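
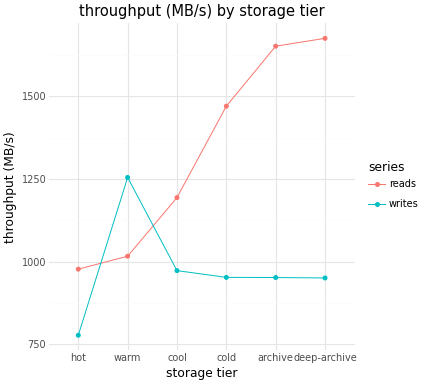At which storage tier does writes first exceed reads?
hot: writes ≈ 800 vs reads ≈ 1000 (not yet); warm: writes ≈ 1300 vs reads ≈ 1000 (first crossover).

warm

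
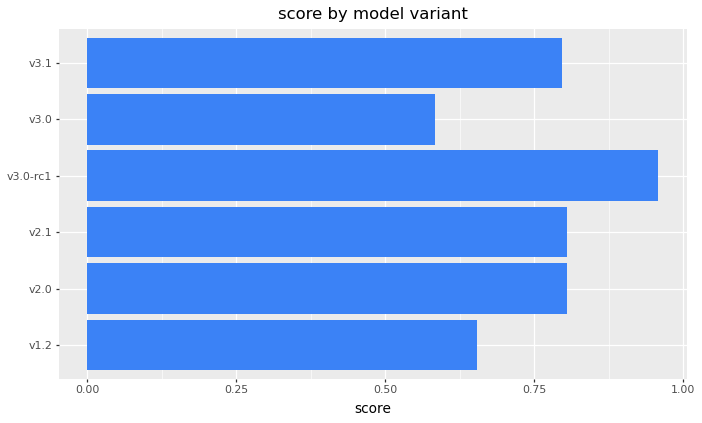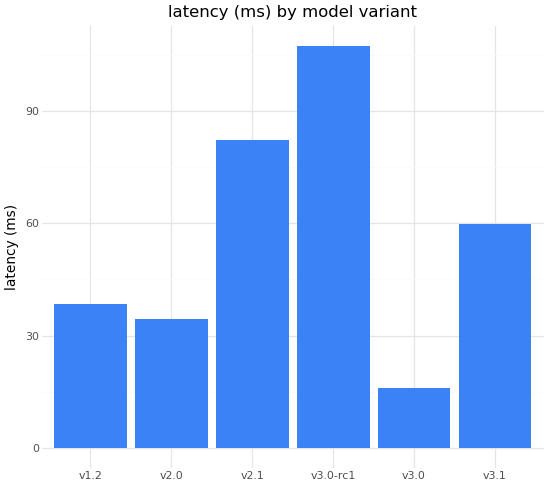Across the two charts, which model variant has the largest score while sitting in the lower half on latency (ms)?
Chart 2 median latency (ms) ≈ 50; below-median model variants: v1.2, v2.0, v3.0. Among those, v2.0 has the highest score (≈ 0.8).

v2.0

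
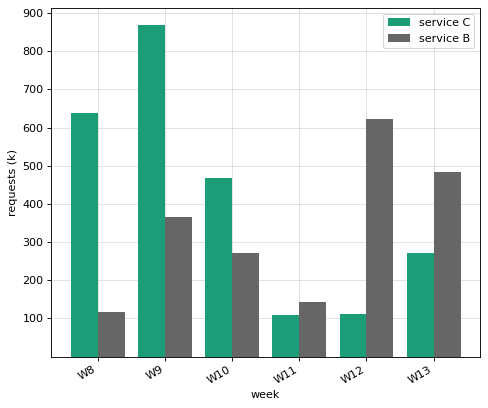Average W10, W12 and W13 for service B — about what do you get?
≈ 467

(300 + 600 + 500) / 3 ≈ 467.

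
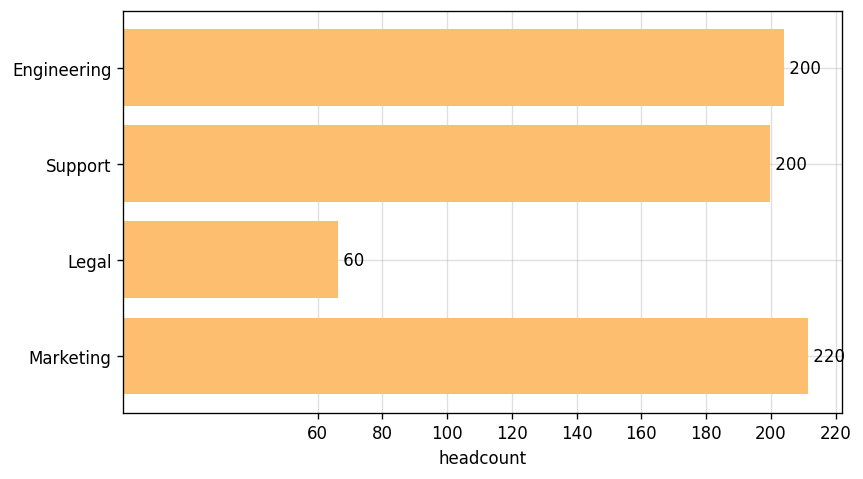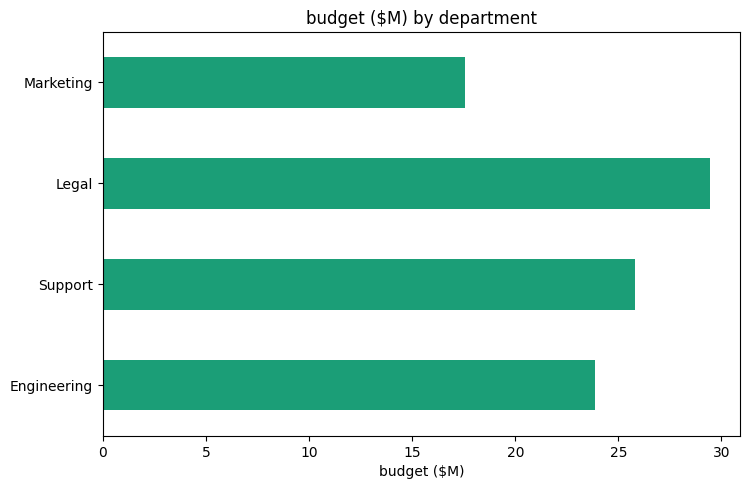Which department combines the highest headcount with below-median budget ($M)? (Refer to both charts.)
Marketing

Chart 2 median budget ($M) ≈ 25; below-median departments: Engineering, Marketing. Among those, Marketing has the highest headcount (≈ 220).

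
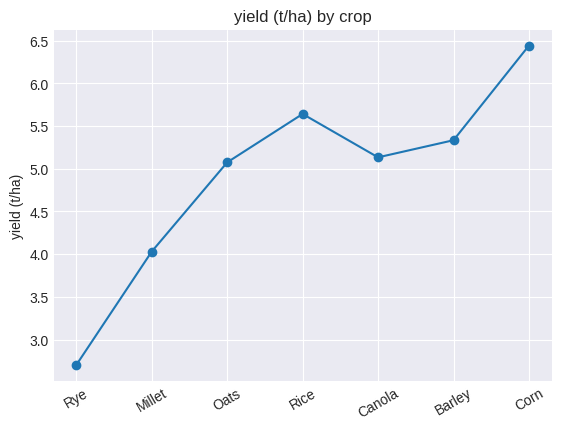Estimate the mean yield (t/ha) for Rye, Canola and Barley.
(2.5 + 5.0 + 5.5) / 3 ≈ 4.33.

≈ 4.33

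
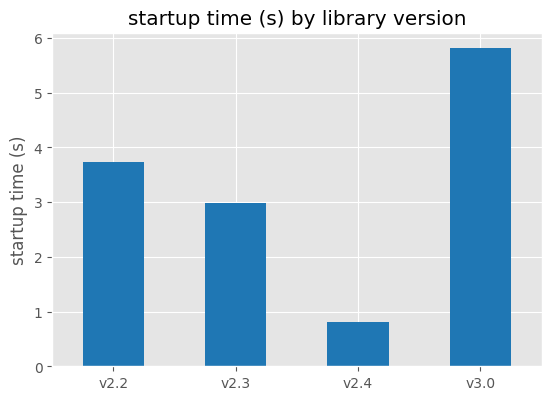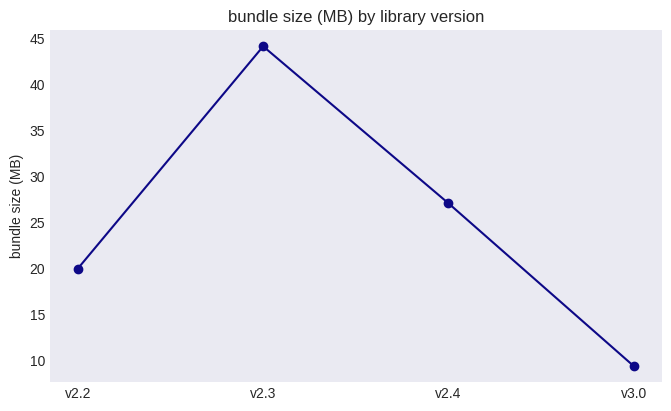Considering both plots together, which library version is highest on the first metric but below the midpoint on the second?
Chart 2 median bundle size (MB) ≈ 25; below-median library versions: v2.2, v3.0. Among those, v3.0 has the highest startup time (s) (≈ 6).

v3.0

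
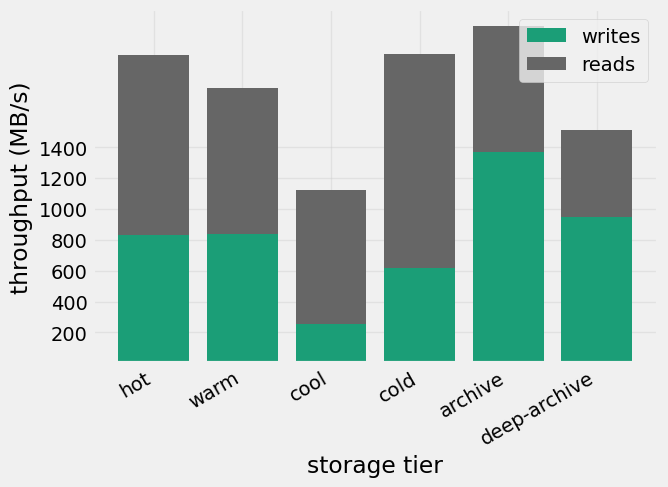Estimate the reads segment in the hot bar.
≈ 1200

reads top ≈ 2000, bottom ≈ 800; segment ≈ 1200.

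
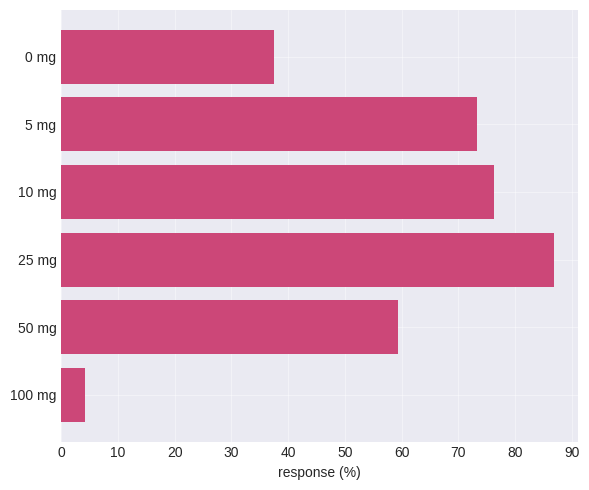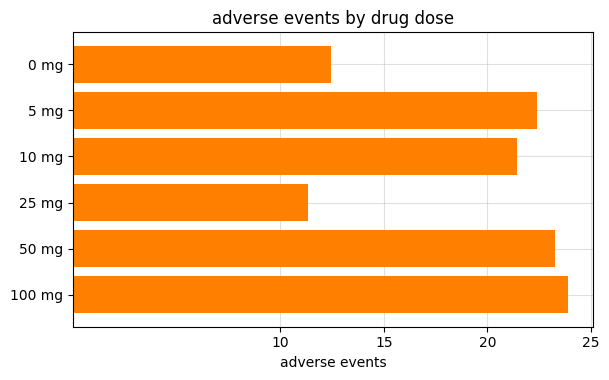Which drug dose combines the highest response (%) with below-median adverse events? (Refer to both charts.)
25 mg

Chart 2 median adverse events ≈ 20; below-median drug doses: 0 mg, 10 mg, 25 mg. Among those, 25 mg has the highest response (%) (≈ 90).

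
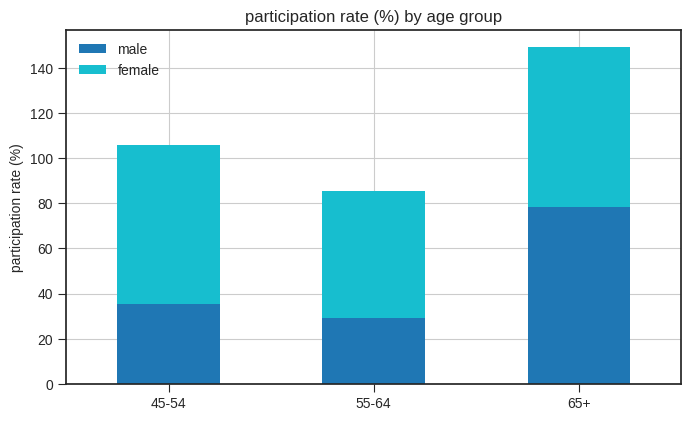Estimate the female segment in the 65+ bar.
female top ≈ 140, bottom ≈ 80; segment ≈ 60.

≈ 60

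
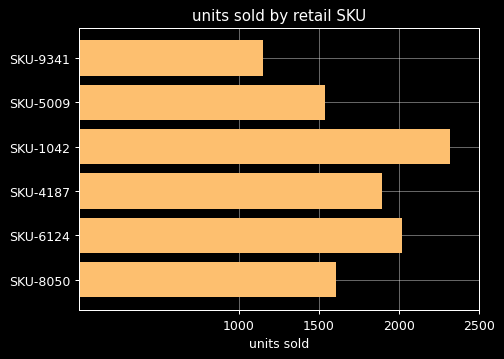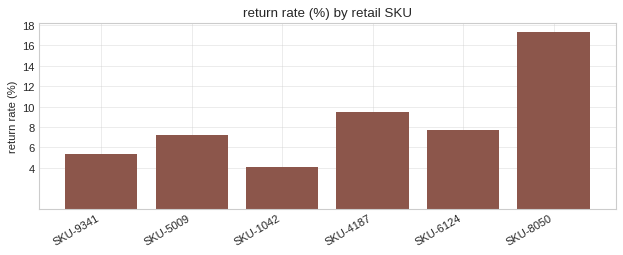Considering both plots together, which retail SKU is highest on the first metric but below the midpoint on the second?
Chart 2 median return rate (%) ≈ 8; below-median retail SKUs: SKU-9341, SKU-5009, SKU-1042. Among those, SKU-1042 has the highest units sold (≈ 2500).

SKU-1042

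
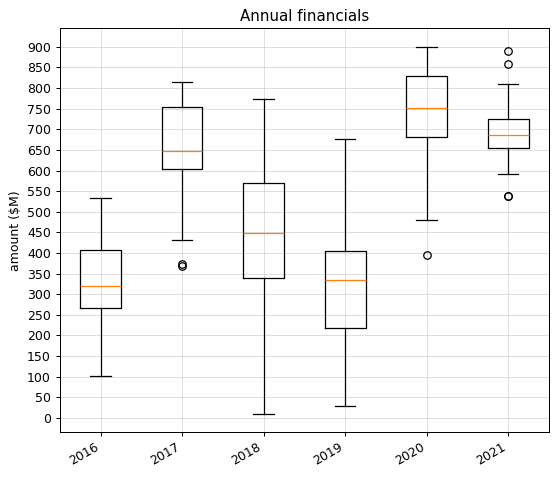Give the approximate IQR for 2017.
Q3 ≈ 750, Q1 ≈ 600; IQR ≈ 150.

≈ 150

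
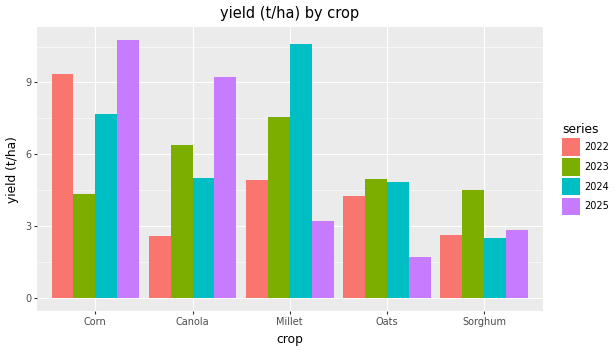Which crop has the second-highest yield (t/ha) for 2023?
Canola

Top 3 for 2023: Millet ≈ 8, Canola ≈ 6, Oats ≈ 5.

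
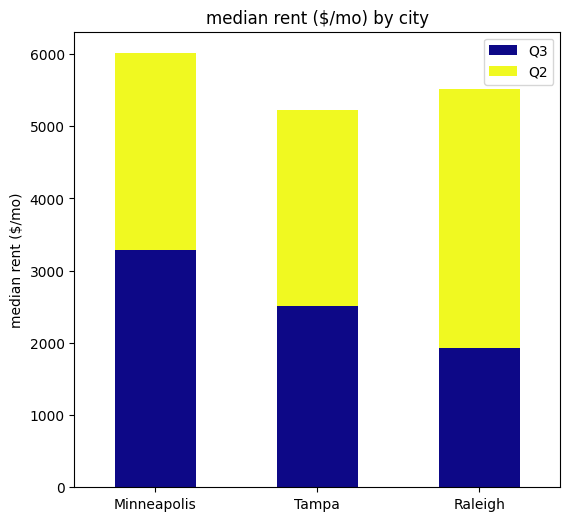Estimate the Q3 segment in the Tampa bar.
≈ 3000

Q3 top ≈ 3000, bottom ≈ 0; segment ≈ 3000.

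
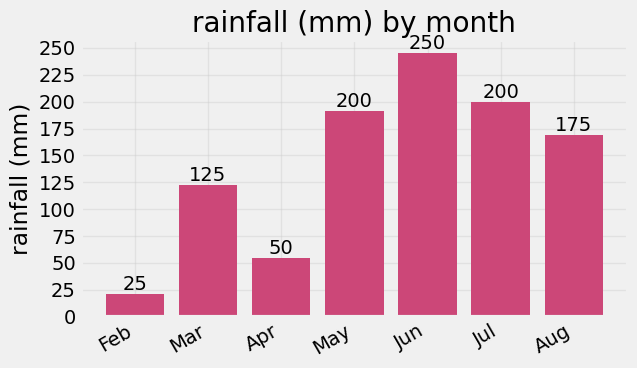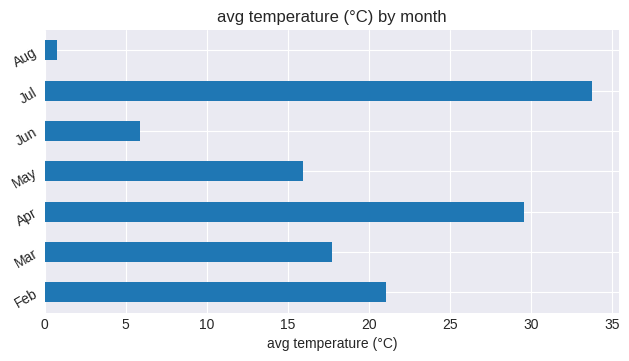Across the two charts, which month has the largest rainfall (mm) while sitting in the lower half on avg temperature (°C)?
Jun

Chart 2 median avg temperature (°C) ≈ 20; below-median months: May, Jun, Aug. Among those, Jun has the highest rainfall (mm) (≈ 250).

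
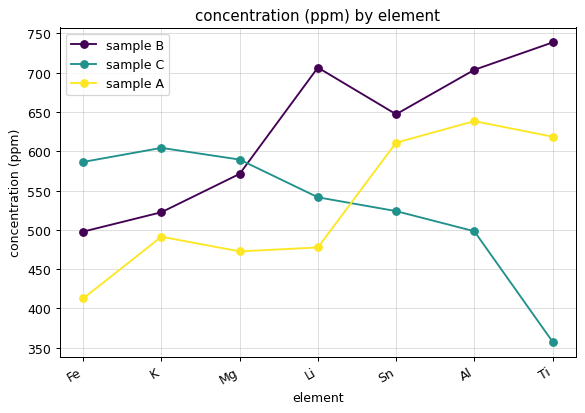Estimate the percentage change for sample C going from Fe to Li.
Fe ≈ 600, Li ≈ 550; (550 − 600) / 600 ≈ -8.3%.

≈ -8.3%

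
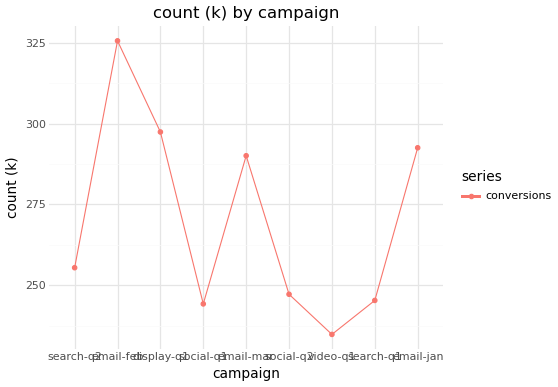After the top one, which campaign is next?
Top 3: email-feb ≈ 330, display-q1 ≈ 300, email-jan ≈ 290.

display-q1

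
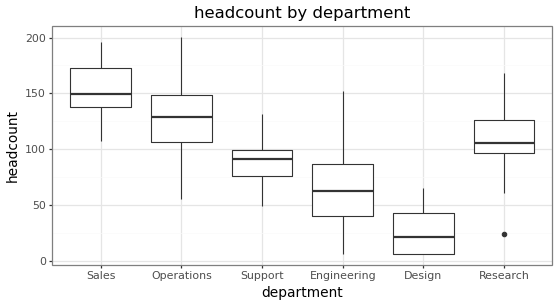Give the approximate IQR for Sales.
≈ 40

Q3 ≈ 180, Q1 ≈ 140; IQR ≈ 40.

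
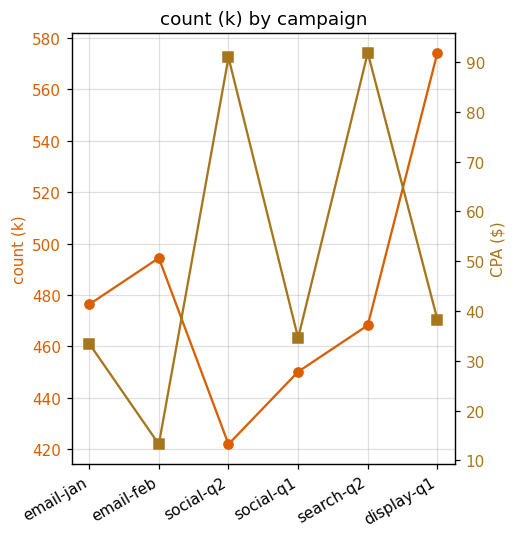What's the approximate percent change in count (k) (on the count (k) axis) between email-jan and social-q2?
≈ -12.5%

email-jan ≈ 480, social-q2 ≈ 420; (420 − 480) / 480 ≈ -12.5%.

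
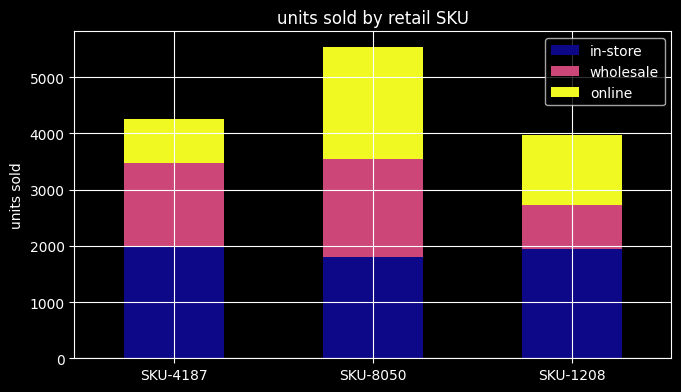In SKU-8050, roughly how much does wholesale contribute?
wholesale top ≈ 3500, bottom ≈ 2000; segment ≈ 1500.

≈ 1500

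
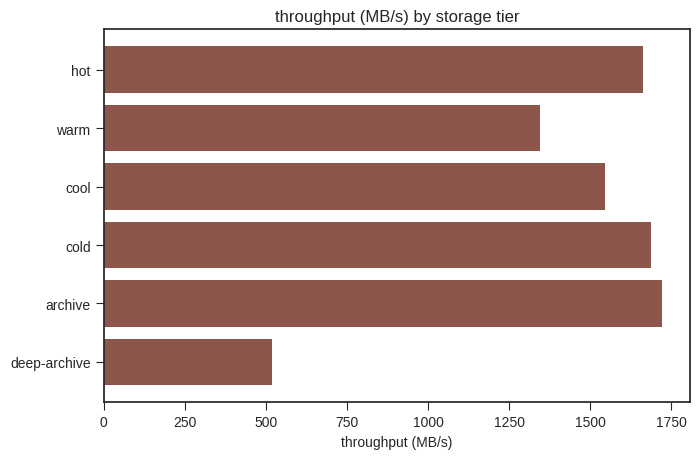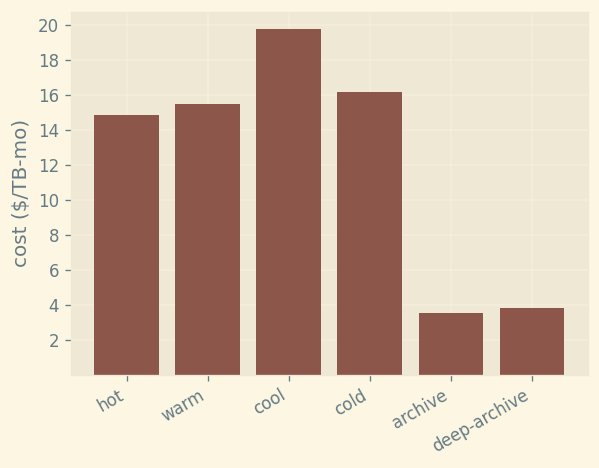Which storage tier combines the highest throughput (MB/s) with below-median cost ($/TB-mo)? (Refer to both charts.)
Chart 2 median cost ($/TB-mo) ≈ 16; below-median storage tiers: hot, archive, deep-archive. Among those, archive has the highest throughput (MB/s) (≈ 1800).

archive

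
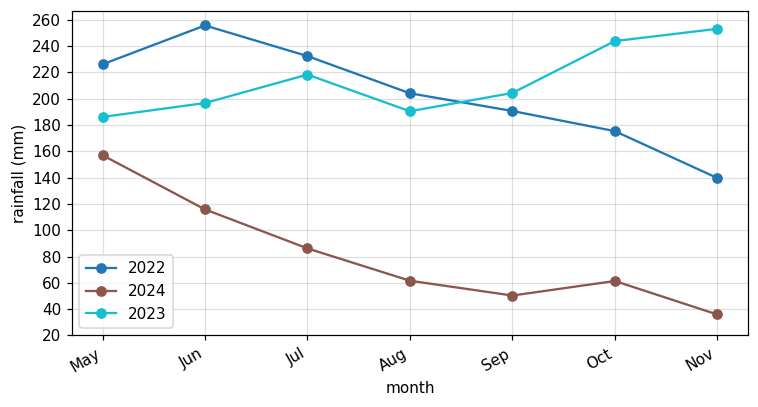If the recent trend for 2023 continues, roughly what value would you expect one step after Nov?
≈ 290

Last three: 200, 240, 260 → slope ≈ 30/step → next ≈ 290.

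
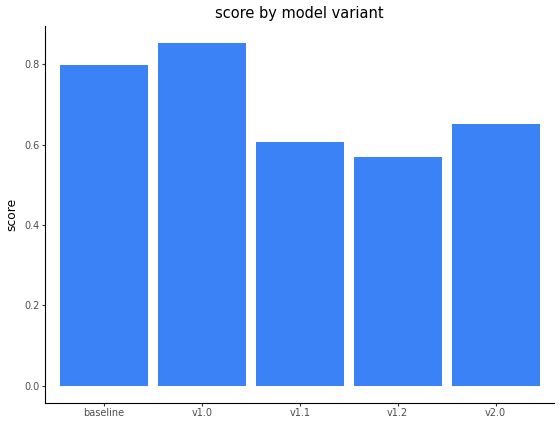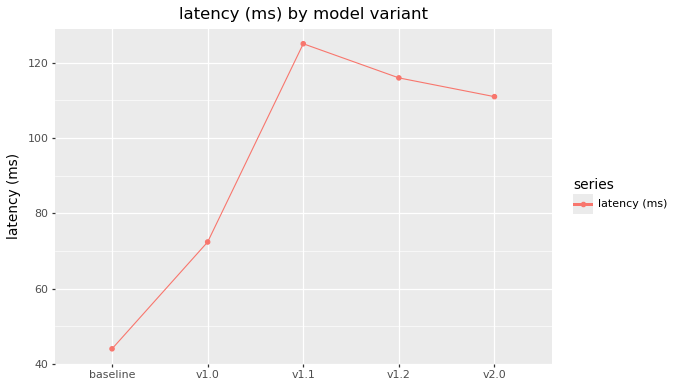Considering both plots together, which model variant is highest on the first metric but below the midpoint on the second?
v1.0

Chart 2 median latency (ms) ≈ 120; below-median model variants: baseline, v1.0. Among those, v1.0 has the highest score (≈ 0.9).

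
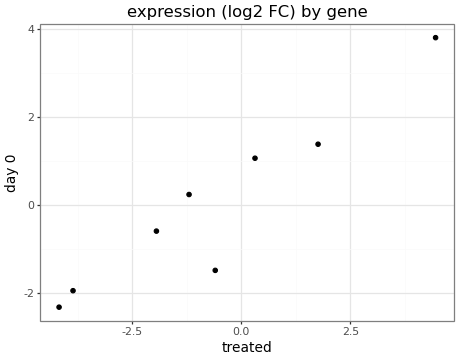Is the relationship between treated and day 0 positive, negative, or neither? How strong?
Points are positively correlated; strong (|r| ≈ 0.9).

positive, strong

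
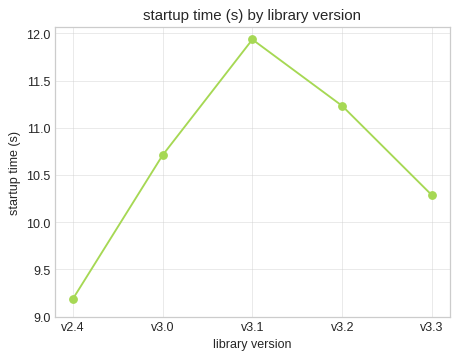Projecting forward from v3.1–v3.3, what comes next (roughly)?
Last three: 12.0, 11.0, 10.5 → slope ≈ -0.75/step → next ≈ 9.75.

≈ 9.75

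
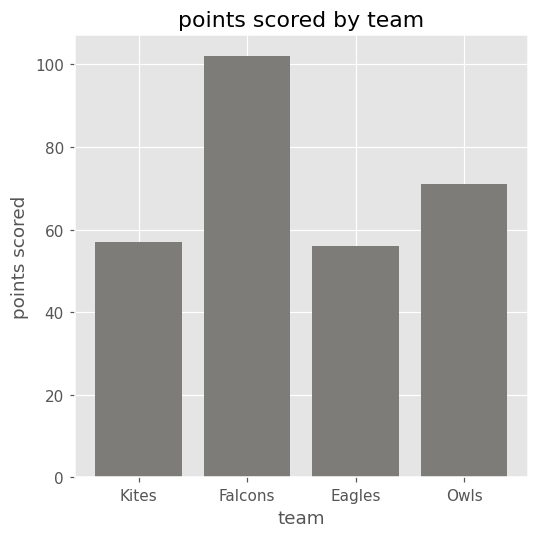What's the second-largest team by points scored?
Owls

Top 3: Falcons ≈ 100, Owls ≈ 70, Kites ≈ 60.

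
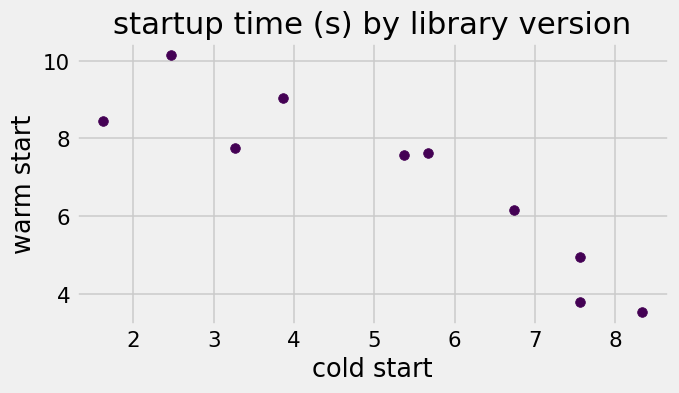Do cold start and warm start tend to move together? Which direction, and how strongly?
Points are negatively correlated; strong (|r| ≈ 0.9).

negative, strong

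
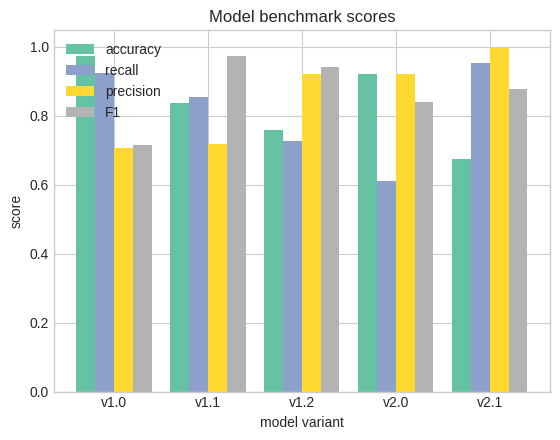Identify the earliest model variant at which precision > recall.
v1.2

v1.1: precision ≈ 0.7 vs recall ≈ 0.9 (not yet); v1.2: precision ≈ 0.9 vs recall ≈ 0.7 (first crossover).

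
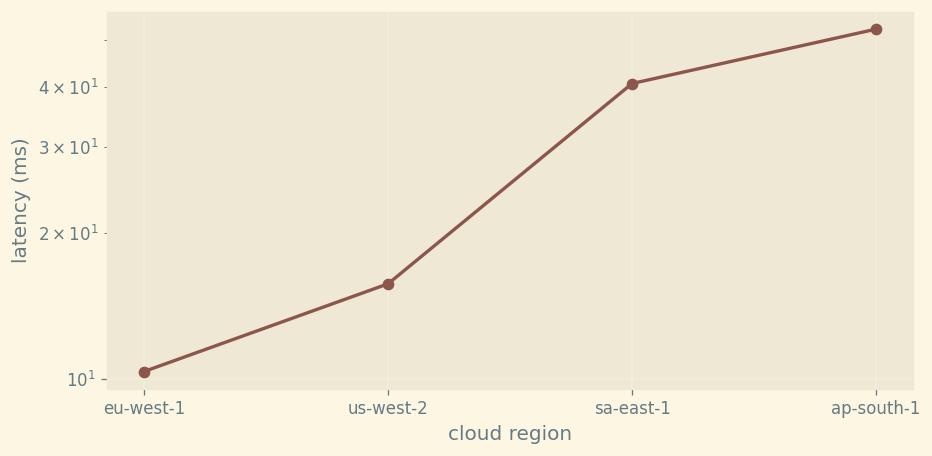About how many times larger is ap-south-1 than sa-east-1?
≈ 1.38×

ap-south-1 ≈ 55, sa-east-1 ≈ 40; 55/40 ≈ 1.38.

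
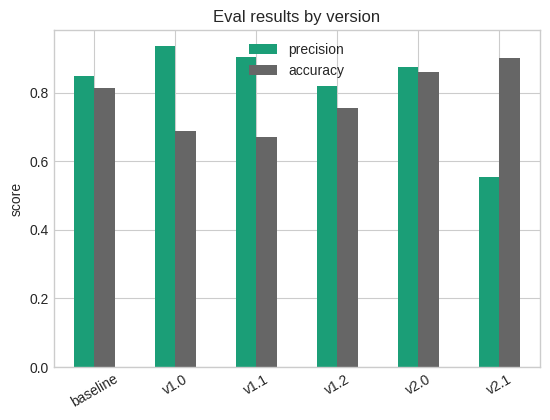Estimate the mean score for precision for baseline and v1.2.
≈ 0.8

(0.8 + 0.8) / 2 ≈ 0.8.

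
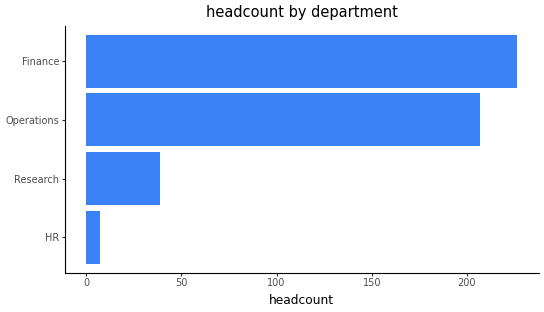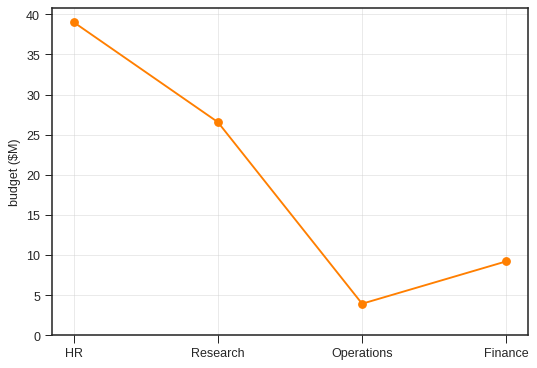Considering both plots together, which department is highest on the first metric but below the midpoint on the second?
Finance

Chart 2 median budget ($M) ≈ 20; below-median departments: Operations, Finance. Among those, Finance has the highest headcount (≈ 225).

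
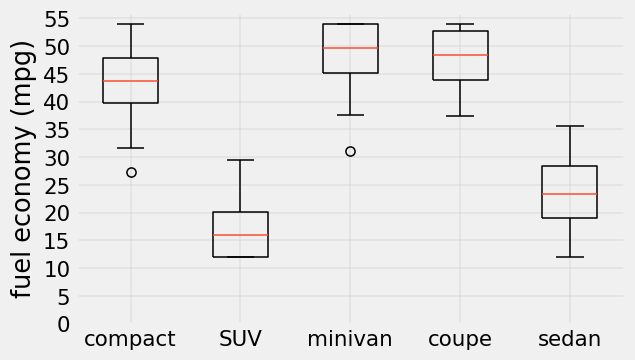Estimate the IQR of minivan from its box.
Q3 ≈ 55, Q1 ≈ 45; IQR ≈ 10.

≈ 10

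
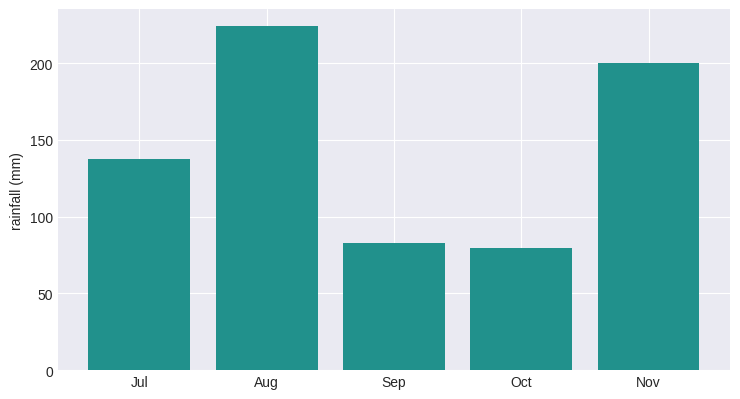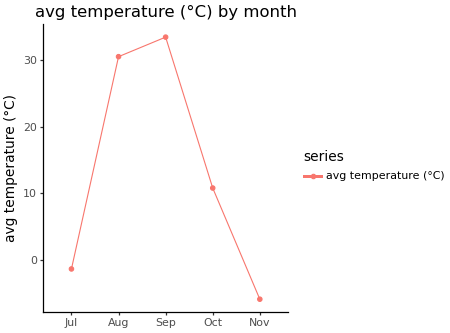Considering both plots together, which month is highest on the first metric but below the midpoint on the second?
Nov

Chart 2 median avg temperature (°C) ≈ 10; below-median months: Jul, Nov. Among those, Nov has the highest rainfall (mm) (≈ 200).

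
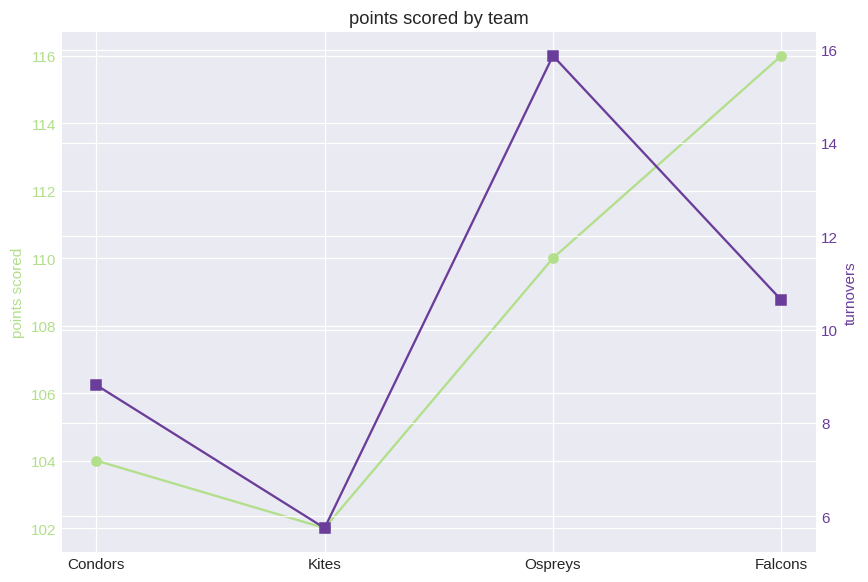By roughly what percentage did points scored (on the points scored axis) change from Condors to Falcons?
Condors ≈ 104, Falcons ≈ 116; (116 − 104) / 104 ≈ +11.5%.

≈ +11.5%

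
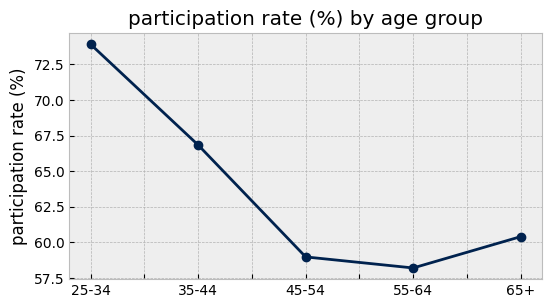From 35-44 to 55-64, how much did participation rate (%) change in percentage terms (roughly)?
≈ -12.1%

35-44 ≈ 66, 55-64 ≈ 58; (58 − 66) / 66 ≈ -12.1%.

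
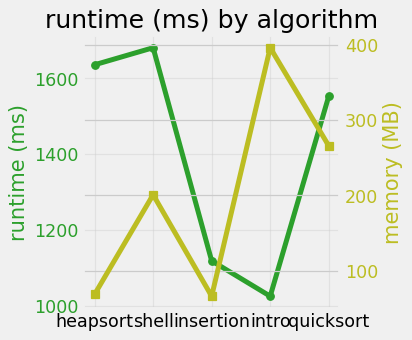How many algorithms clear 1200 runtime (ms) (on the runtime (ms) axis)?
3

Above 1200: heapsort, shell, quicksort.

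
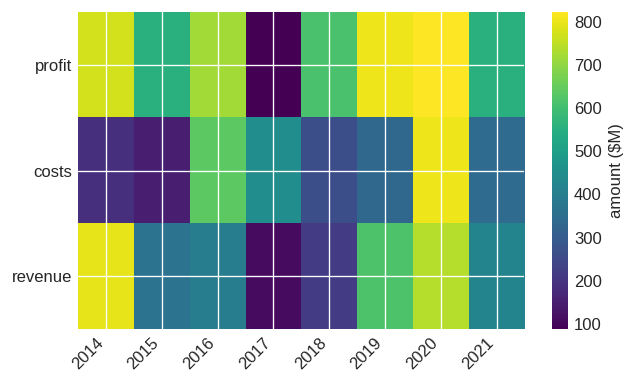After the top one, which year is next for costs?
Top 3 for costs: 2020 ≈ 800, 2016 ≈ 600, 2017 ≈ 400.

2016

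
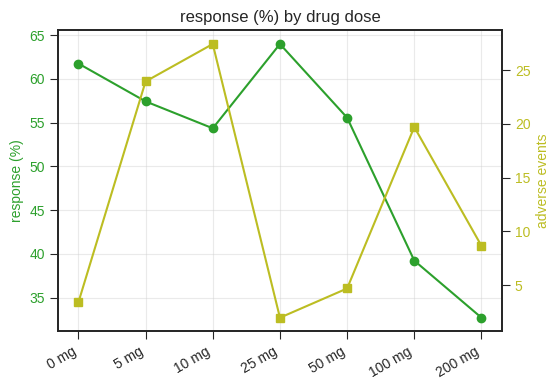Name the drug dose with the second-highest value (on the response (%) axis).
0 mg

Top 3 (on the response (%) axis): 25 mg ≈ 65, 0 mg ≈ 60, 5 mg ≈ 55.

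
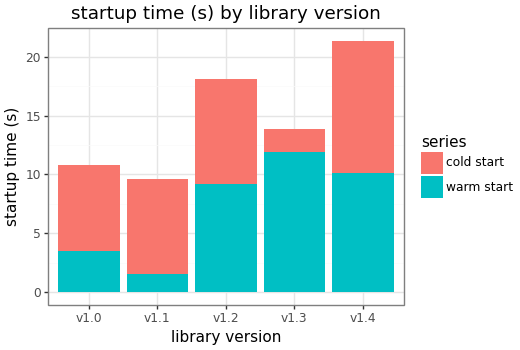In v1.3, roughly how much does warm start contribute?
≈ 12

warm start top ≈ 12, bottom ≈ 0; segment ≈ 12.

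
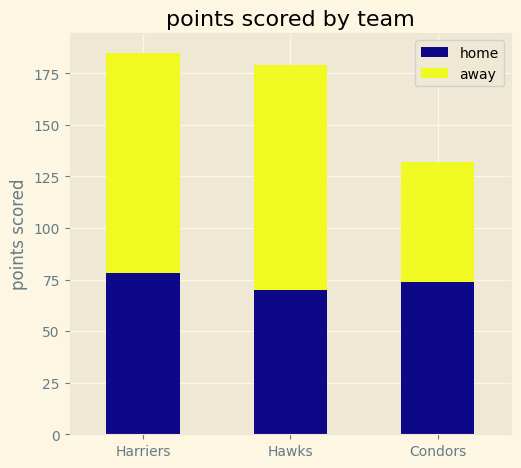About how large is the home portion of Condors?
home top ≈ 80, bottom ≈ 0; segment ≈ 80.

≈ 80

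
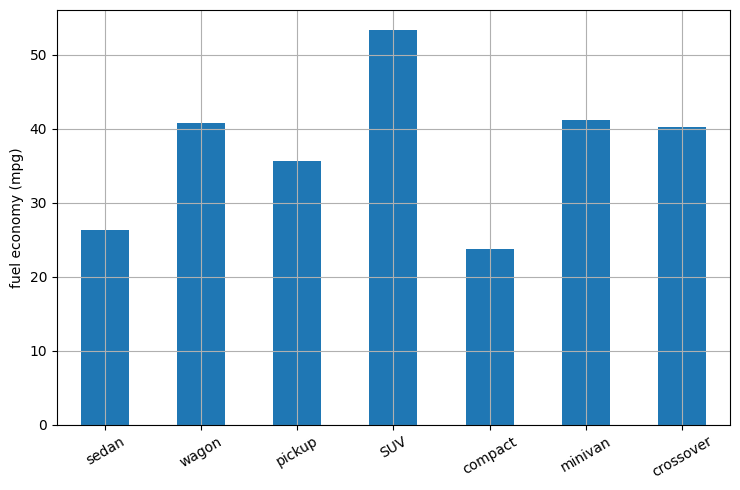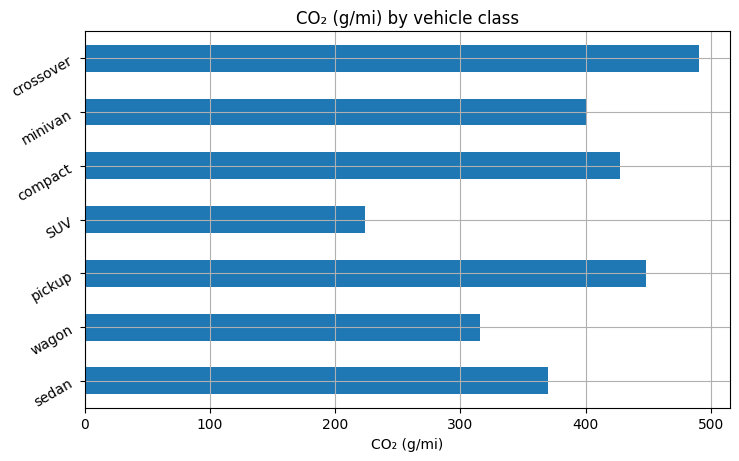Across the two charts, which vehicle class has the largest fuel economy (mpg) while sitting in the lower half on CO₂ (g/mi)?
SUV

Chart 2 median CO₂ (g/mi) ≈ 400; below-median vehicle classes: sedan, wagon, SUV. Among those, SUV has the highest fuel economy (mpg) (≈ 55).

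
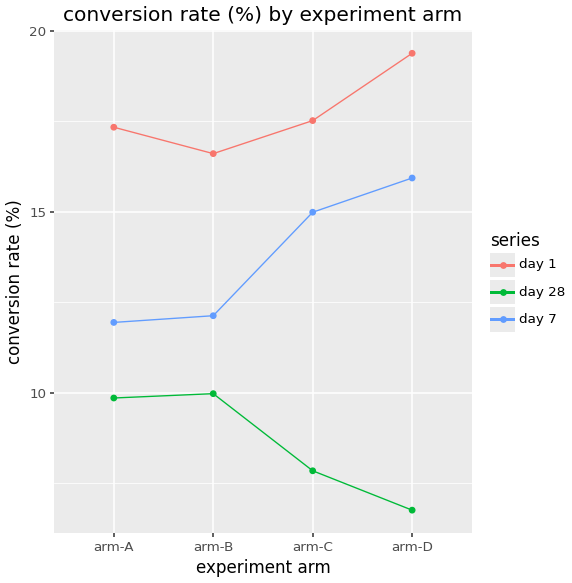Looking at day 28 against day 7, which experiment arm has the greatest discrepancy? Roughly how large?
arm-D: day 28 ≈ 6, day 7 ≈ 16 → gap ≈ 10. Next-largest (arm-C) is only ≈ 6.

arm-D, ≈ 10 %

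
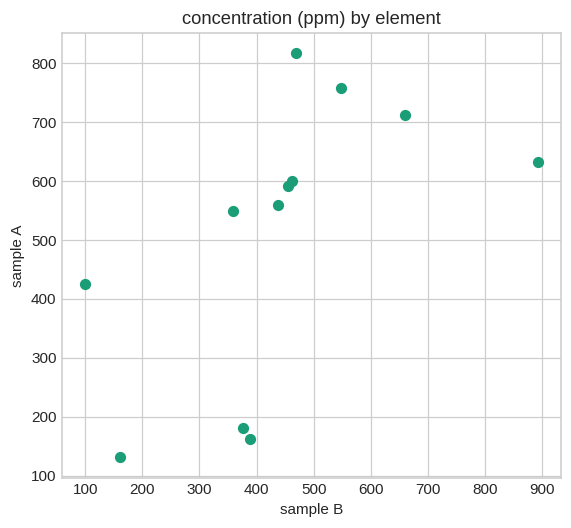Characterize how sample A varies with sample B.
Points are positively correlated; moderate (|r| ≈ 0.6).

positive, moderate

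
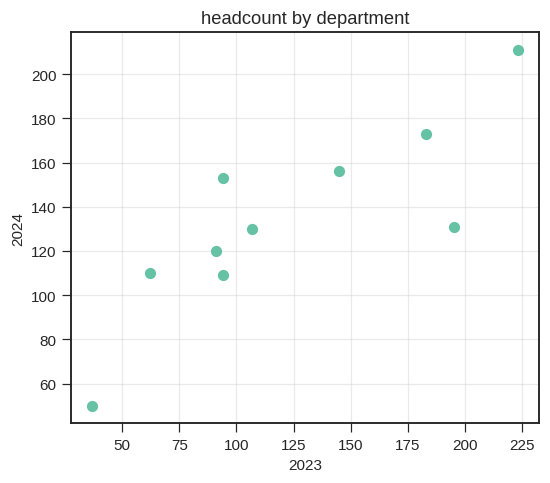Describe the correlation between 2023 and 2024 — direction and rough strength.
positive, strong

Points are positively correlated; strong (|r| ≈ 0.8).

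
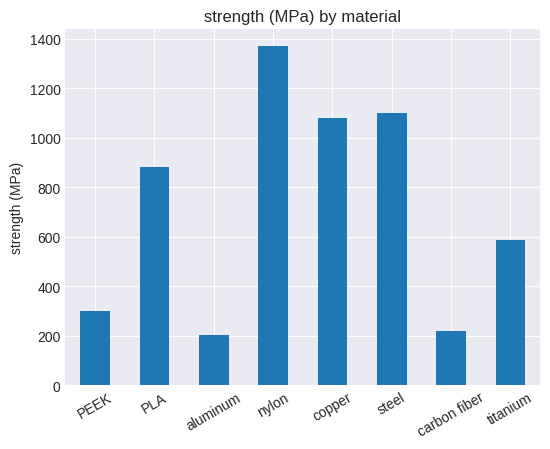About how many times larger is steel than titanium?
≈ 1.67×

steel ≈ 1000, titanium ≈ 600; 1000/600 ≈ 1.67.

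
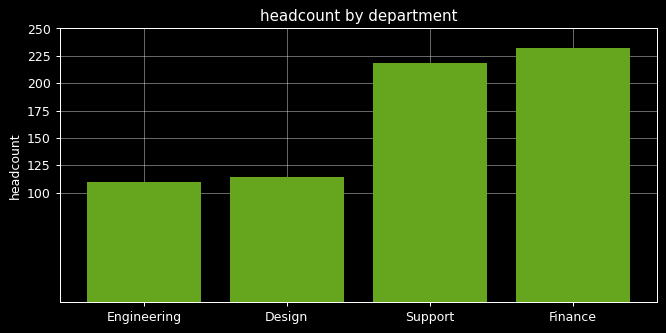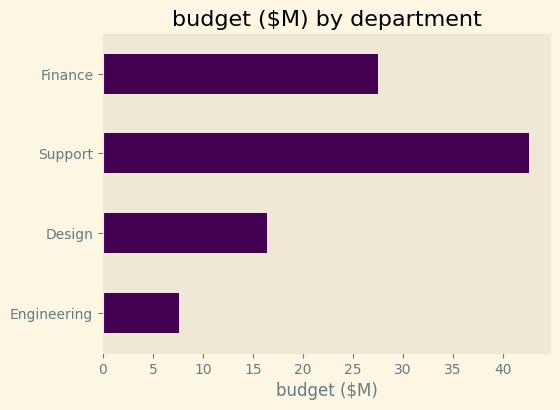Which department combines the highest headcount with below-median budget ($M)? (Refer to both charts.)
Design

Chart 2 median budget ($M) ≈ 20; below-median departments: Engineering, Design. Among those, Design has the highest headcount (≈ 125).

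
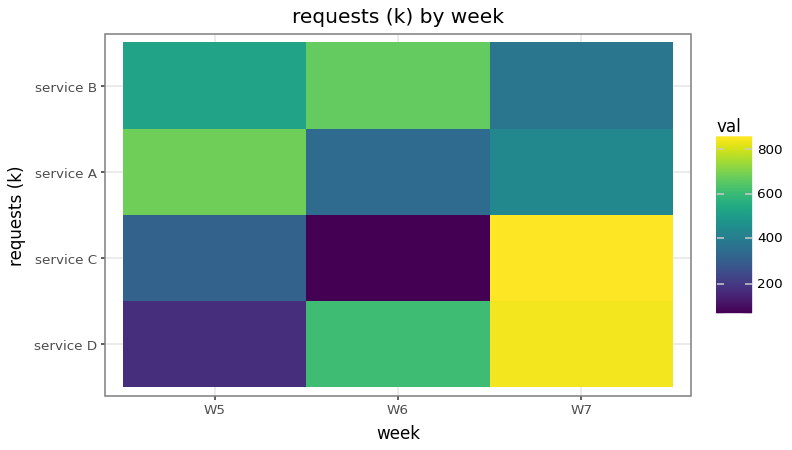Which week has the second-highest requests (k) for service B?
W5

Top 3 for service B: W6 ≈ 700, W5 ≈ 500, W7 ≈ 400.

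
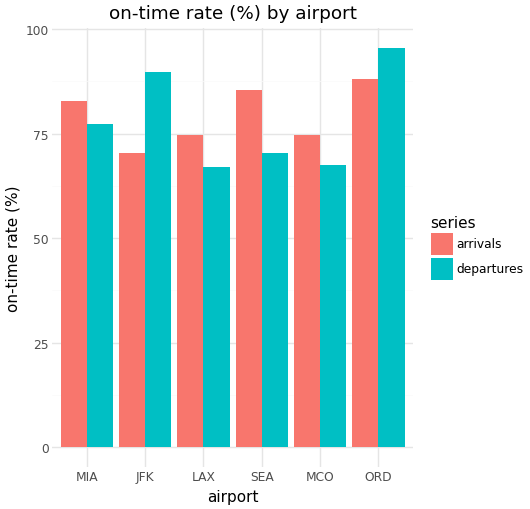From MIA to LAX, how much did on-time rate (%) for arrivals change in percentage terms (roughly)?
MIA ≈ 80, LAX ≈ 70; (70 − 80) / 80 ≈ -12.5%.

≈ -12.5%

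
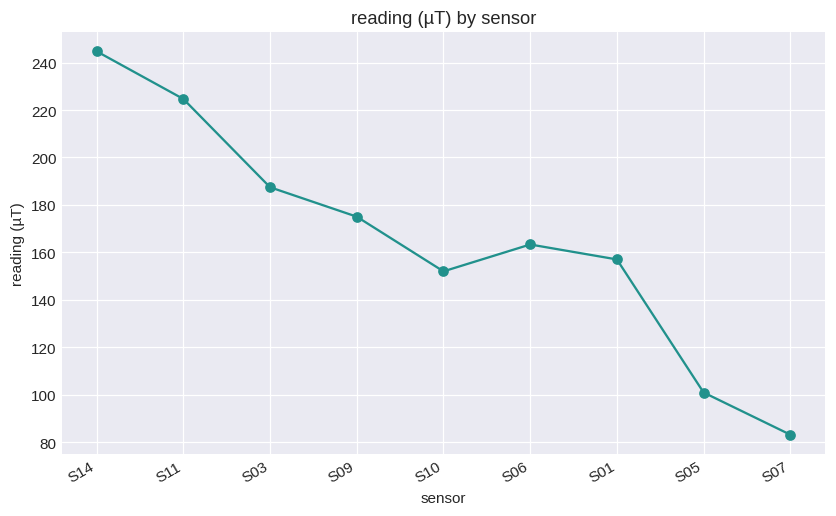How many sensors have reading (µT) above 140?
Above 140: S14, S11, S03, S09, S10, S06, S01.

7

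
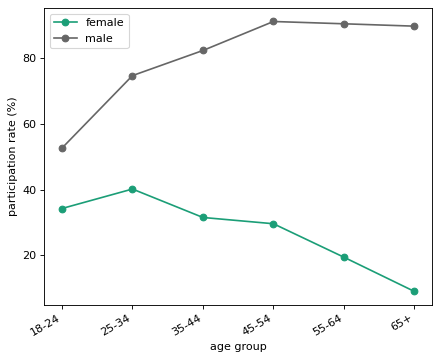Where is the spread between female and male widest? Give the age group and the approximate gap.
65+: female ≈ 10, male ≈ 90 → gap ≈ 80. Next-largest (55-64) is only ≈ 70.

65+, ≈ 80 %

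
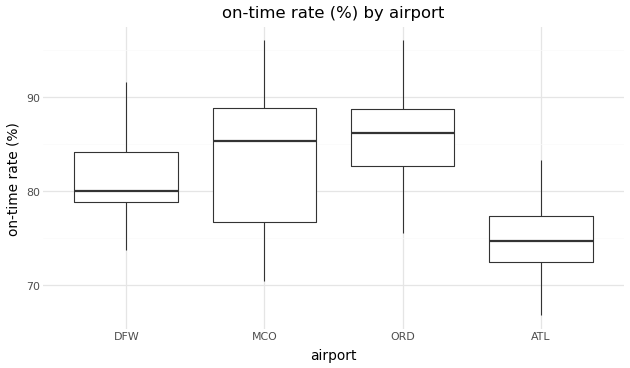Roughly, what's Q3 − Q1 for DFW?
Q3 ≈ 84, Q1 ≈ 79; IQR ≈ 5.

≈ 5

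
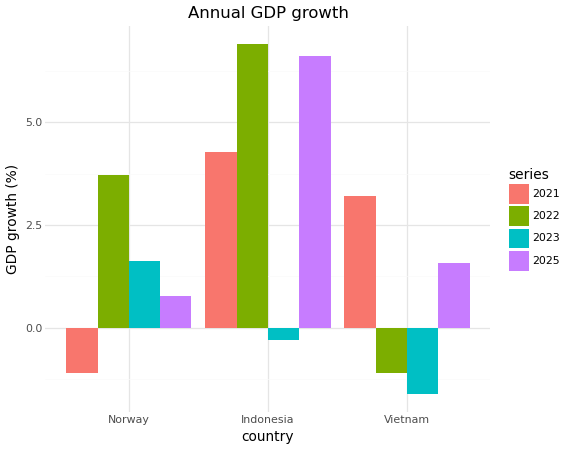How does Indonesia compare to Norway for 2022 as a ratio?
≈ 1.75×

Indonesia ≈ 7, Norway ≈ 4; 7/4 ≈ 1.75.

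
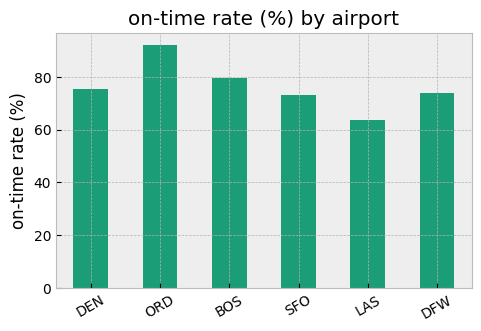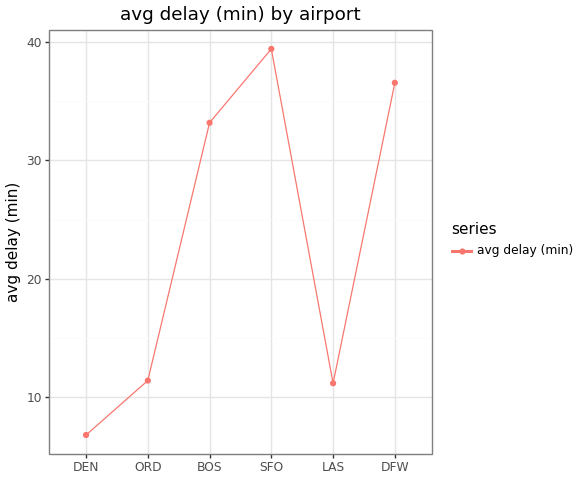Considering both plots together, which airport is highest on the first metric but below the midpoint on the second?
Chart 2 median avg delay (min) ≈ 20; below-median airports: DEN, ORD, LAS. Among those, ORD has the highest on-time rate (%) (≈ 90).

ORD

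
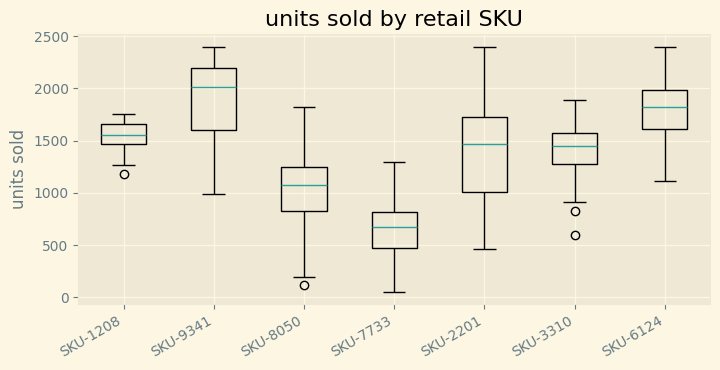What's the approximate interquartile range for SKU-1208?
≈ 200

Q3 ≈ 1700, Q1 ≈ 1500; IQR ≈ 200.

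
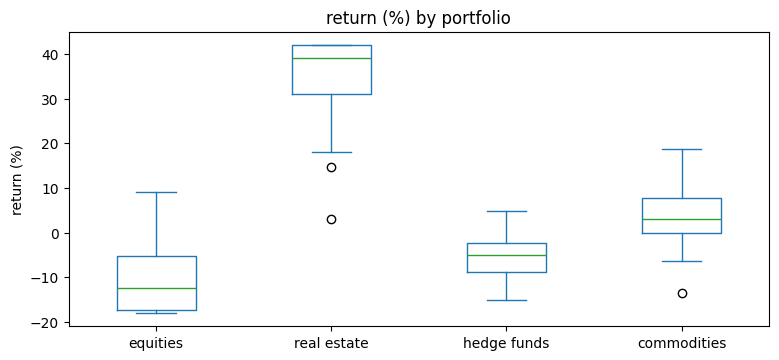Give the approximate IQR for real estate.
Q3 ≈ 40, Q1 ≈ 30; IQR ≈ 10.

≈ 10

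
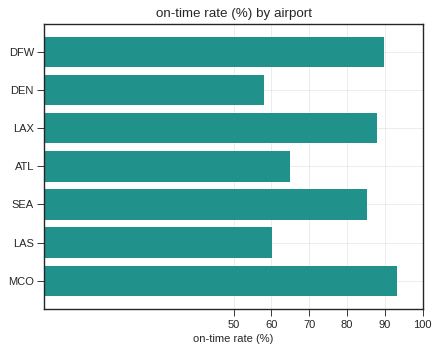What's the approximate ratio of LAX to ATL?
≈ 1.5×

LAX ≈ 90, ATL ≈ 60; 90/60 ≈ 1.5.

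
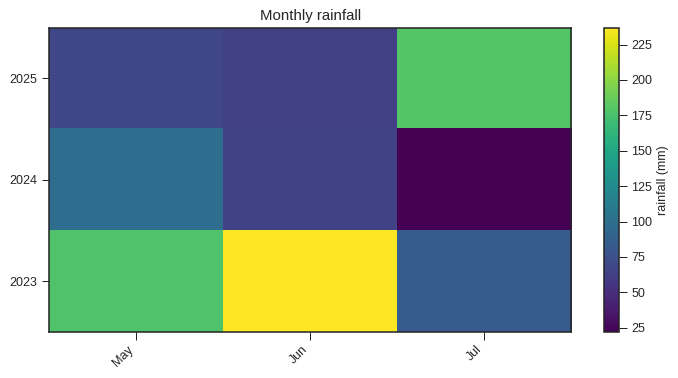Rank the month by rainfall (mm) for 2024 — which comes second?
Top 3 for 2024: May ≈ 100, Jun ≈ 60, Jul ≈ 20.

Jun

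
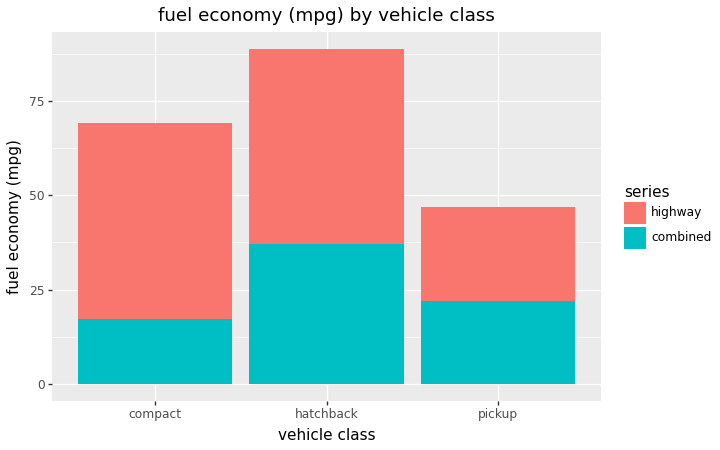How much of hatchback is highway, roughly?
highway top ≈ 90, bottom ≈ 40; segment ≈ 50.

≈ 50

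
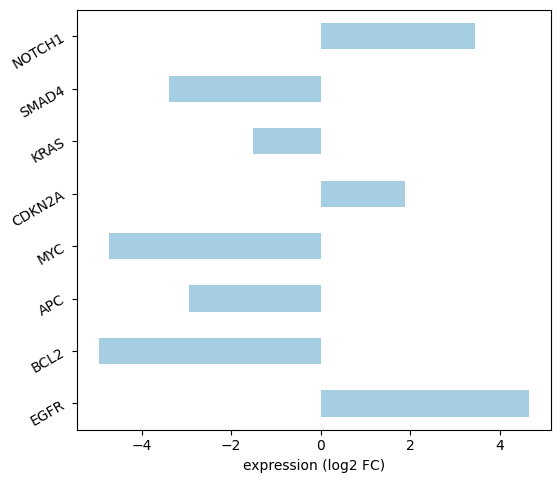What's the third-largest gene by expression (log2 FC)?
Top 4: EGFR ≈ 5, NOTCH1 ≈ 3, CDKN2A ≈ 2, KRAS ≈ -2.

CDKN2A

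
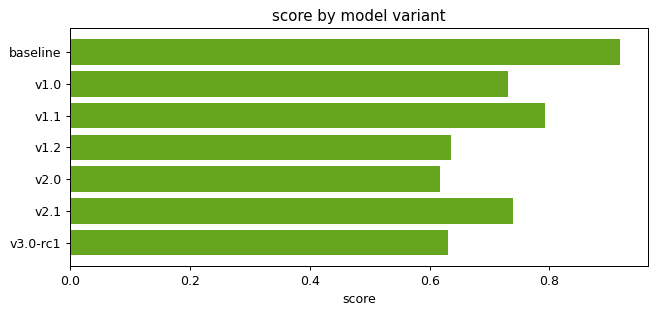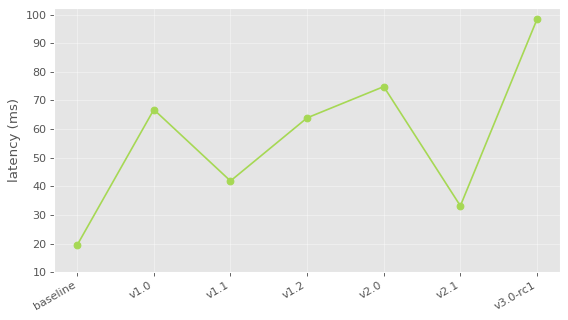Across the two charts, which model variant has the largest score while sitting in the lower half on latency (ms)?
Chart 2 median latency (ms) ≈ 60; below-median model variants: baseline, v1.1, v2.1. Among those, baseline has the highest score (≈ 0.9).

baseline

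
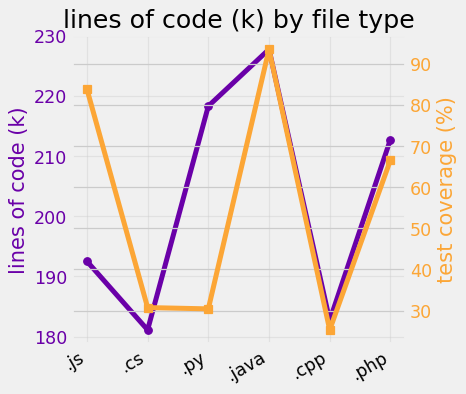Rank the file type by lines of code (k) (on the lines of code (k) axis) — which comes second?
Top 3 (on the lines of code (k) axis): .java ≈ 230, .py ≈ 220, .php ≈ 215.

.py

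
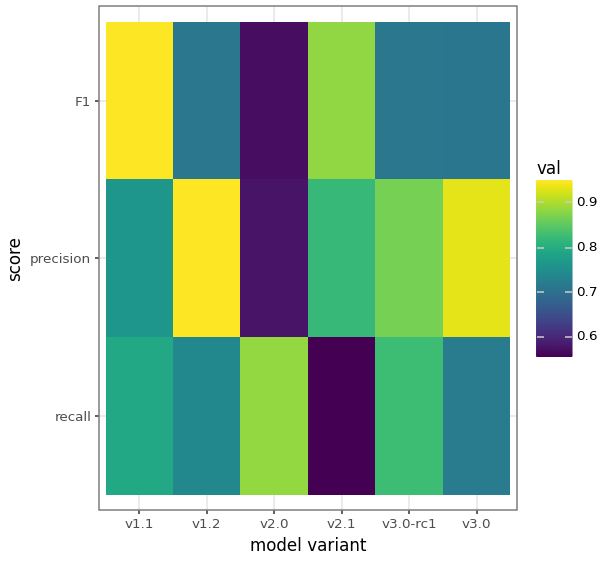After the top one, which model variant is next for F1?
Top 3 for F1: v1.1 ≈ 0.95, v2.1 ≈ 0.90, v3.0-rc1 ≈ 0.70.

v2.1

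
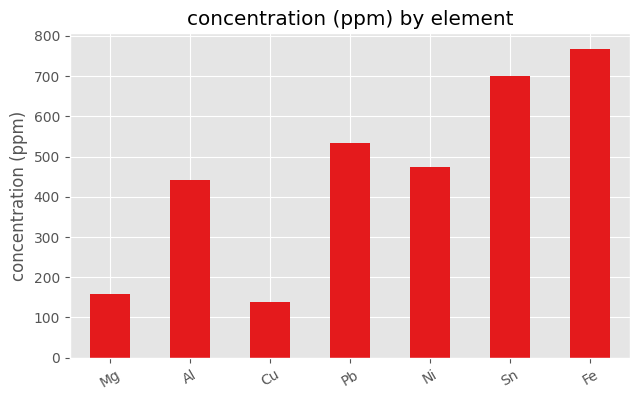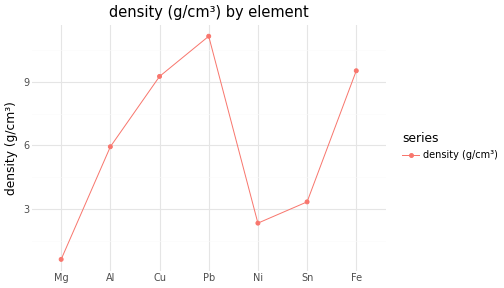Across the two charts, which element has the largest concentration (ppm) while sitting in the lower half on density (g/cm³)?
Chart 2 median density (g/cm³) ≈ 6; below-median elements: Mg, Ni, Sn. Among those, Sn has the highest concentration (ppm) (≈ 700).

Sn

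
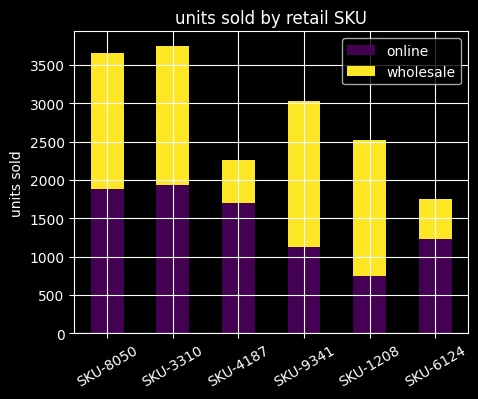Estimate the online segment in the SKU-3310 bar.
≈ 2000

online top ≈ 2000, bottom ≈ 0; segment ≈ 2000.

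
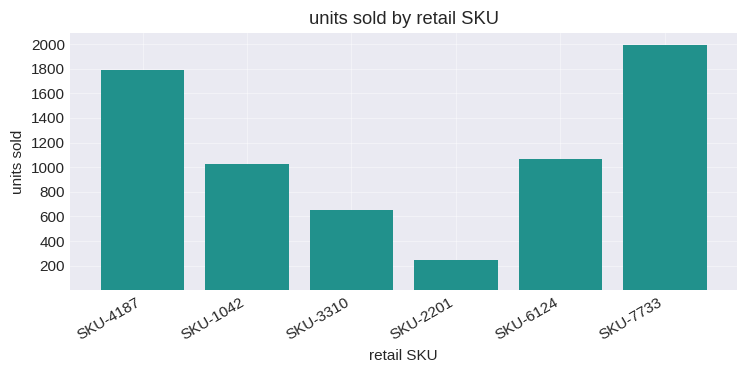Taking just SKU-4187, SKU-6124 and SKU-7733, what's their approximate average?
≈ 1600

(1800 + 1000 + 2000) / 3 ≈ 1600.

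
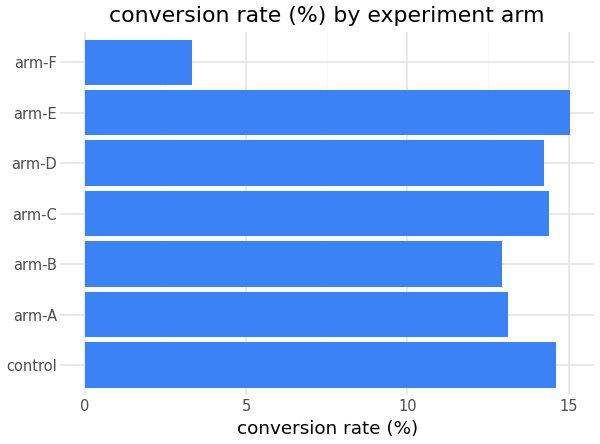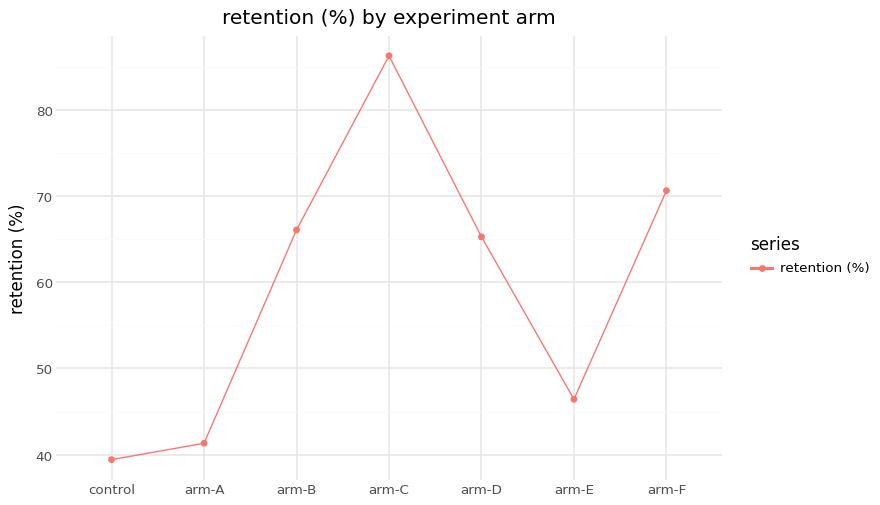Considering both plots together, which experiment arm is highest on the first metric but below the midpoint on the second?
Chart 2 median retention (%) ≈ 70; below-median experiment arms: control, arm-A, arm-E. Among those, arm-E has the highest conversion rate (%) (≈ 16).

arm-E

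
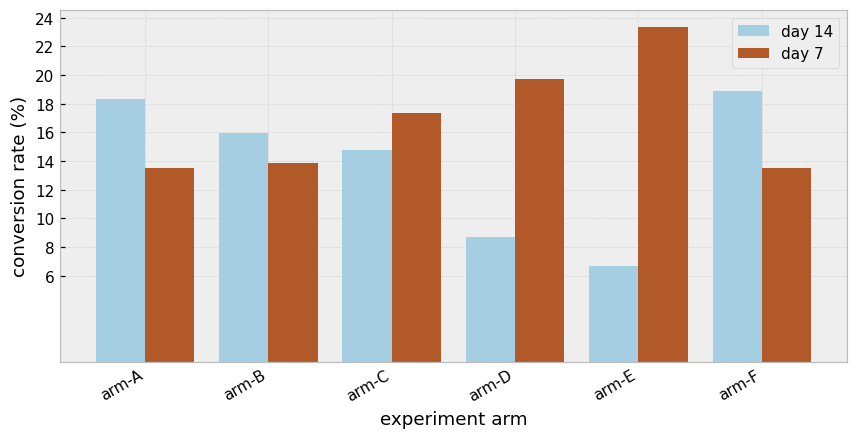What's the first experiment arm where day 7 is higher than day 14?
arm-C

arm-B: day 7 ≈ 14 vs day 14 ≈ 16 (not yet); arm-C: day 7 ≈ 18 vs day 14 ≈ 14 (first crossover).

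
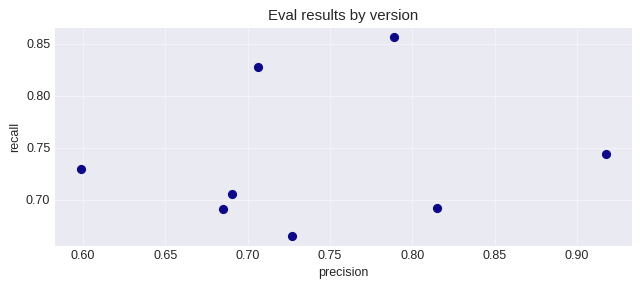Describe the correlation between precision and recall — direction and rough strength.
Points are roughly uncorrelated; weak (|r| ≈ 0.1).

no clear correlation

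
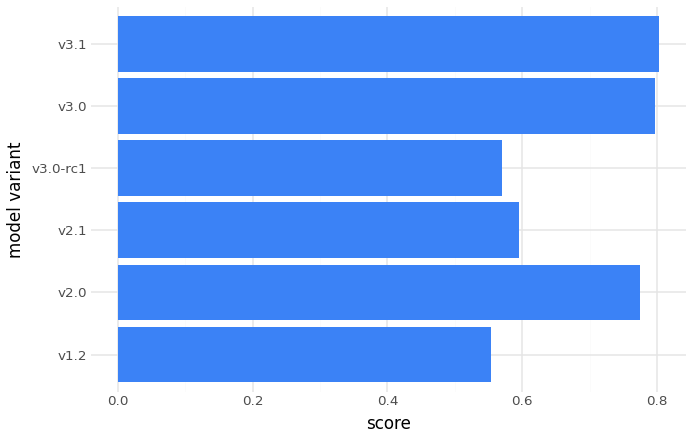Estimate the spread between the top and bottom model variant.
≈ 0.2

Max v3.1 ≈ 0.8, min v1.2 ≈ 0.6; range ≈ 0.2.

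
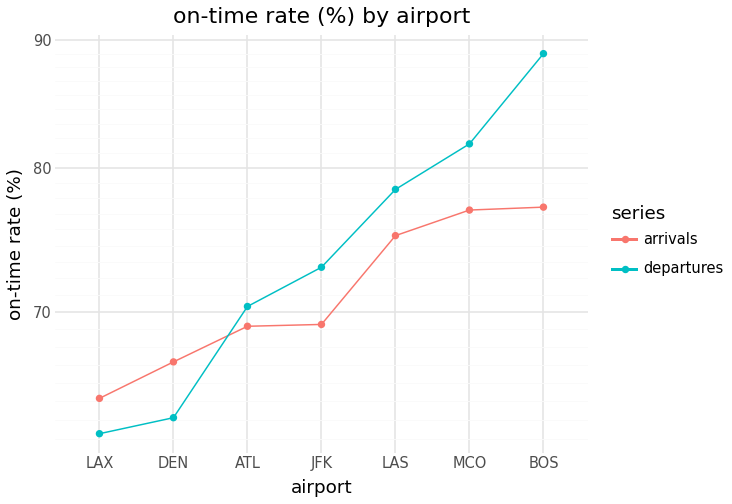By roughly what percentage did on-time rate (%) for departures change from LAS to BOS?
≈ +12.5%

LAS ≈ 80, BOS ≈ 90; (90 − 80) / 80 ≈ +12.5%.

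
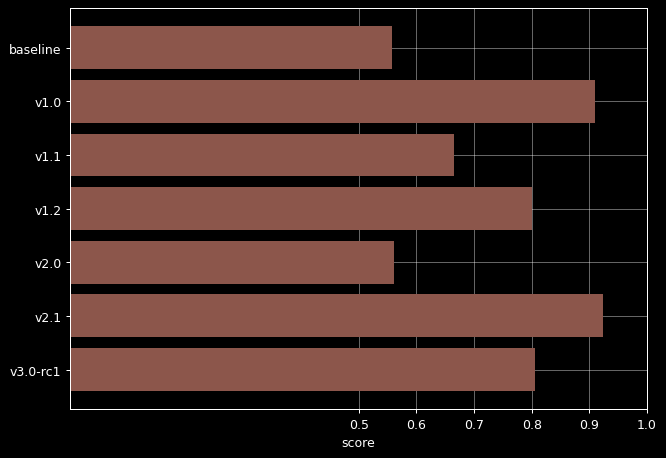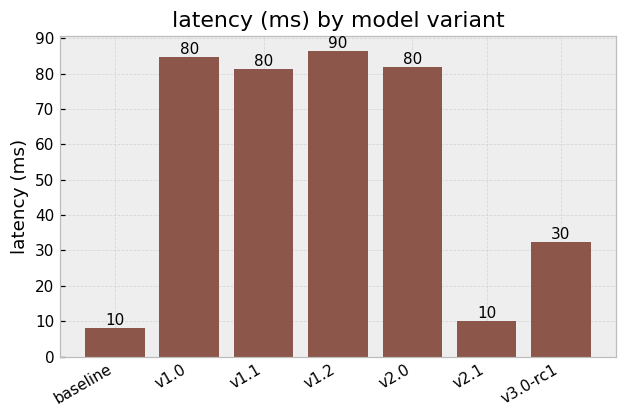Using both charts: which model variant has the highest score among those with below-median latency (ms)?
Chart 2 median latency (ms) ≈ 80; below-median model variants: baseline, v2.1, v3.0-rc1. Among those, v2.1 has the highest score (≈ 0.9).

v2.1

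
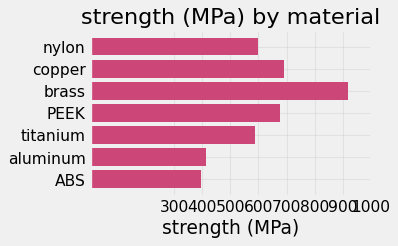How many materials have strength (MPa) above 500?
5

Above 500: nylon, copper, brass, PEEK, titanium.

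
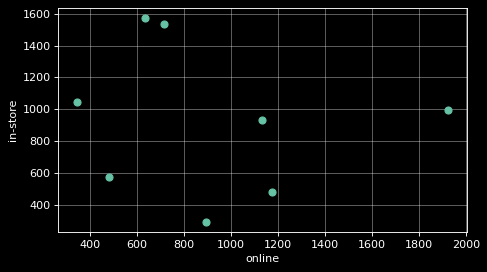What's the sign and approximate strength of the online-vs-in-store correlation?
no clear correlation

Points are roughly uncorrelated; weak (|r| ≈ 0.1).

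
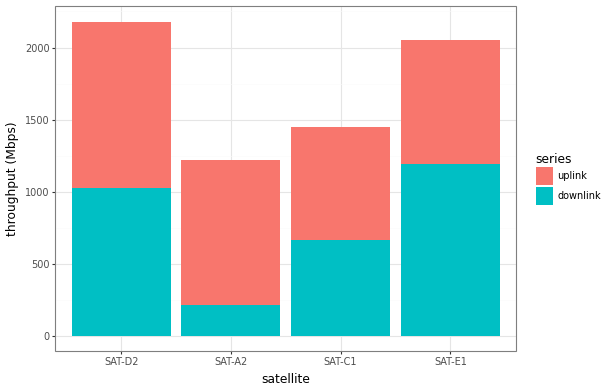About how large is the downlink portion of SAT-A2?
≈ 200

downlink top ≈ 200, bottom ≈ 0; segment ≈ 200.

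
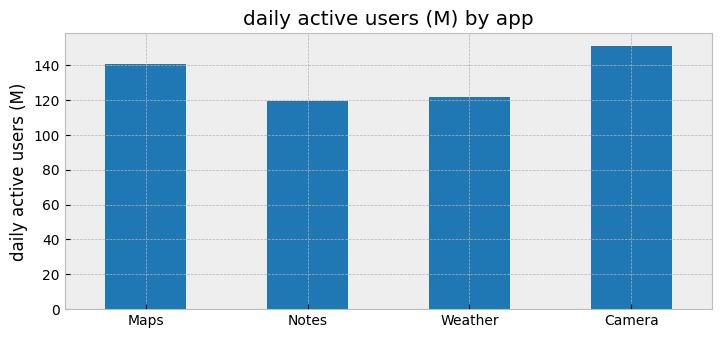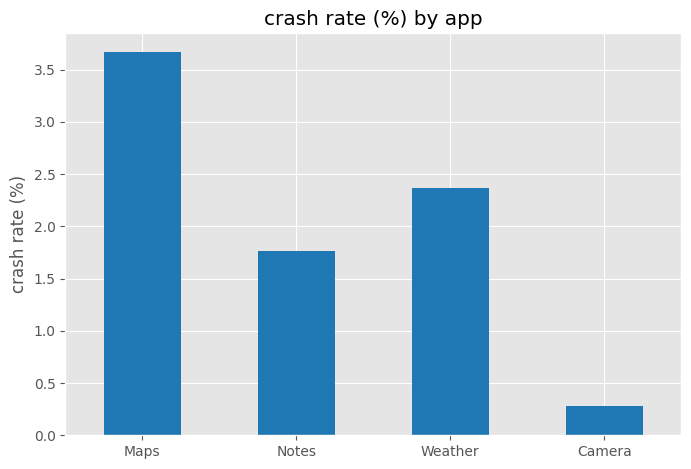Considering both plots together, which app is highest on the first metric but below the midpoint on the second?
Chart 2 median crash rate (%) ≈ 2; below-median apps: Notes, Camera. Among those, Camera has the highest daily active users (M) (≈ 160).

Camera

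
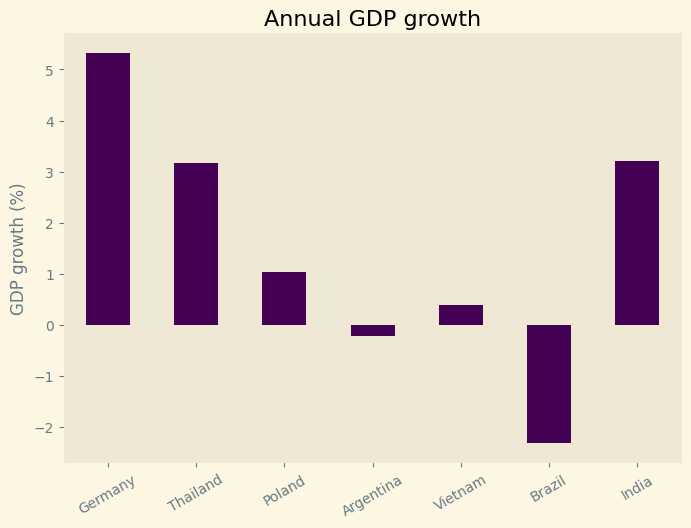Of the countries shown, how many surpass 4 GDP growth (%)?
1

Above 4: Germany.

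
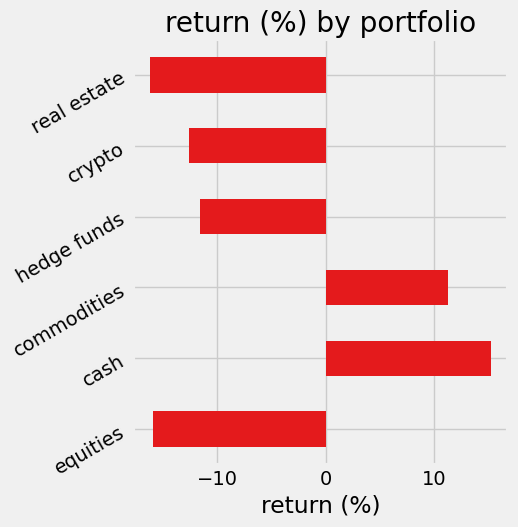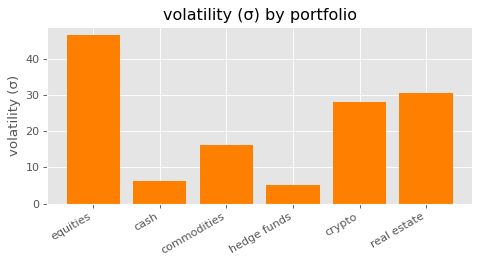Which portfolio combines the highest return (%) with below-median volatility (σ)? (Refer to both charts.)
cash

Chart 2 median volatility (σ) ≈ 20; below-median portfolios: cash, commodities, hedge funds. Among those, cash has the highest return (%) (≈ 16).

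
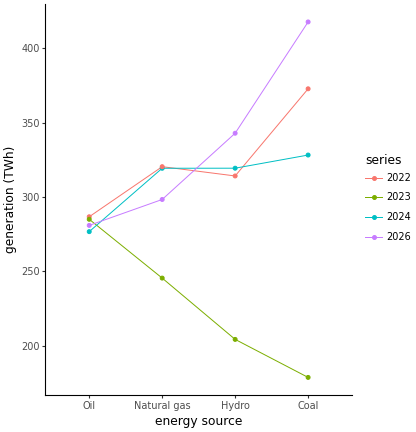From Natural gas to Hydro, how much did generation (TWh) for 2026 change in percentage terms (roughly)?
≈ +13.3%

Natural gas ≈ 300, Hydro ≈ 340; (340 − 300) / 300 ≈ +13.3%.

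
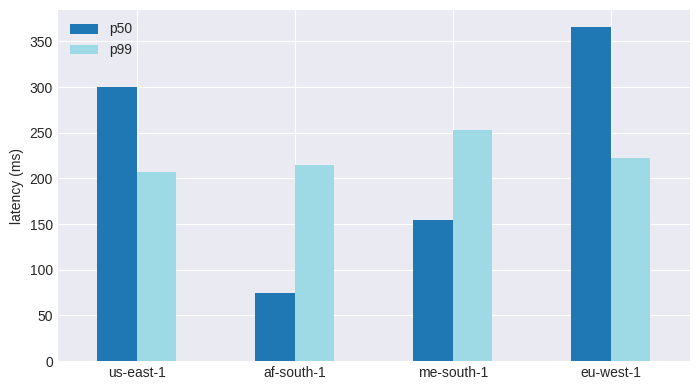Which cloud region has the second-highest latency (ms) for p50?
Top 3 for p50: eu-west-1 ≈ 350, us-east-1 ≈ 300, me-south-1 ≈ 150.

us-east-1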